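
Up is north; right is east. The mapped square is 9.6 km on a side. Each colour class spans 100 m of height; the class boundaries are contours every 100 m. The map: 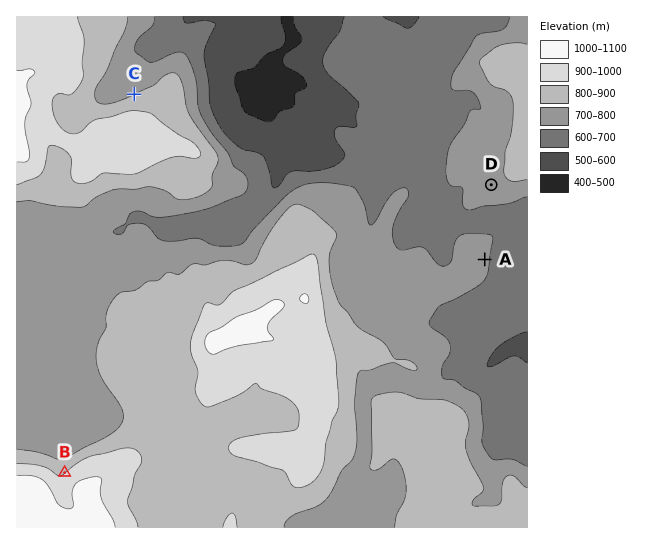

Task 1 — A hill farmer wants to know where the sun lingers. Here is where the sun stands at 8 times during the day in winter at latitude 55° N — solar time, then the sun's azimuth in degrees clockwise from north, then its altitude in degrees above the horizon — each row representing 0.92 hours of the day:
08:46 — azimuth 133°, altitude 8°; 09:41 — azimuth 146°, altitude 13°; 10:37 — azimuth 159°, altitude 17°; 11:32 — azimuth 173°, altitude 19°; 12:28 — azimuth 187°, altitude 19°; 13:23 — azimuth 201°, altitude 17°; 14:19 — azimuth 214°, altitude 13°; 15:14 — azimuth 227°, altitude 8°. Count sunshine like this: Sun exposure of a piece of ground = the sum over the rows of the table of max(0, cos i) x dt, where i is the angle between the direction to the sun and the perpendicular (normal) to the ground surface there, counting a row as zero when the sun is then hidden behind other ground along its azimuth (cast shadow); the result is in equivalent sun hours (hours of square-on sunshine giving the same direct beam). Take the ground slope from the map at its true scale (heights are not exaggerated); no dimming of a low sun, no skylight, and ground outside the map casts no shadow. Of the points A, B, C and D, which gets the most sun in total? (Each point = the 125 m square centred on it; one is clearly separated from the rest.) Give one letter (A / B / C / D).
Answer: D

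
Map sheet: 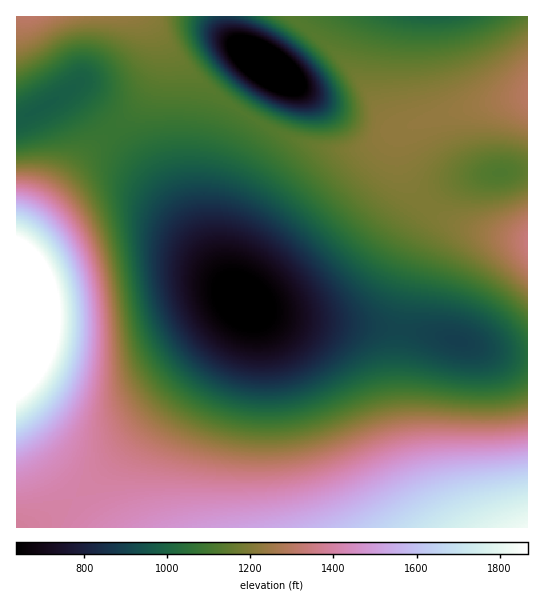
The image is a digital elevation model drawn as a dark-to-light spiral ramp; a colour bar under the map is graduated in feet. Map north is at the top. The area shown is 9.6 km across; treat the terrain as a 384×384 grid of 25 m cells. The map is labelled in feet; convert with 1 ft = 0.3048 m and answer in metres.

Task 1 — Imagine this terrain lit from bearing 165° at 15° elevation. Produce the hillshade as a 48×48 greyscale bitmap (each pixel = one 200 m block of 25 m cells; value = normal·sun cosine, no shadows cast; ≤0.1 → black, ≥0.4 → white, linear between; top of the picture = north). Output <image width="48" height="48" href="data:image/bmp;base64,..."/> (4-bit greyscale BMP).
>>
<image width="48" height="48" href="data:image/bmp;base64,Qk32BAAAAAAAAHYAAAAoAAAAMAAAADAAAAABAAQAAAAAAIAEAAATCwAAEwsAABAAAAAAAAAAAAAAABEREQAiIiIAMzMzAERERABVVVUAZmZmAHd3dwCIiIgAmZmZAKqqqgC7u7sAzMzMAN3d3QDu7u4A////AIiIiHd3d3d2ZmZmZmZmZmZmZmZmZmZmZpiIiId3d3d2ZmZmZlVVVVVmZmZmZmZmZpmYiId3d3dmZmZmVVVVVVVVVWZmZVVVVZmZiIh3d3dmZmZVVVVVVVVVVVVVVVVVVamZmIh3d3ZmZlVVVVVVVVVVVVVVVVRERKqZmIiHd3ZmZVVVVERERERFVVVERERERLupmYiHd3ZmVVVUREREREREREREREMzM8y6mZiHd2ZmVVVEREREREREREREMzMzM9zLqZiHd2ZlVVREREREREREREQzMzMiIt3MupiId2ZlVURERDMzNERERDMzMyIiIu3cy6mId2ZlVUREQzMzM0REQzMzMyIiIu7dy6mId2ZlVUREQzMzNERERDMzMzIiM+7dzLqYd2ZlVUREREREREREREQzMzMzM93dzLqYd2ZlVURERERERERERERERERERN3dzLqYh2ZlVVRERERERERVVVVVVVVVVc3dzLqph3ZmVVVVVVVVVVVVVVVVZmZmZszMy7qph3ZmZVVVVVVVVVZmZmZnd3d3d7vMu7qpiHdmZmZmZmZmZmZnd3d4iIiIiLu7u6qZiHd3ZmZmZmZmd3d3iIiJmZmZmaqqqqqZiHd3d3d3d3d3d4iIiJmZqqqqqpmZmZmZiIh3d3d3iIiIiIiJmZqqqru6qoiImZmZiIiIiIiIiIiIiZmZmqqru7u7und4iIiIiIiIiJmZmZmZmZmaqqq7u7u7qmZneIiIiImZmZmZmZmZmZqqqqq7u7uqqlVmd3iIiZmZmaqqqqqqqqqqqqqqqqqqqURVZneIiZmaqqqqqqqqqqqqqqqqqqmZmTRFVneIiZmqqqqqqqqqqqqqqqqpmZmIiDNEVmeImZqqqqq6qqqqqqqZmZmZmIh3dyM0VmeImZqqqru7uqqqqpmZmZmIiHdmZiI0VmeImaqqq7u7qqqqqZmZmZiId3ZlVRI0VmeImaqqq7u6qqqqmZmZmYiId2ZVVBI0VneJmaqqqrqqqqqpmZmZmIiIh3ZlVRI0VniJmaqqqqqqqqqZmZmZiIiIiId3ZhI0VniJmaqqqqqqqqmZmZmIiIiJmZmIiCI0VniJmaqqqqqqqZmZmIiIiIiZmZqqmTNFVniJmaqqqqqpmZmId3eIiIiZmaqqqkRFVneImZqqqqmZmYdlRFZ4iIiJmaqqqmZVZmeImZmZmZmZh1MREjVniIiImZmaqod2Zmd4iZmZmZmYUwAAAkV3iIiIiImZmamHdmZ3iZmZmZh0EAAAE1d3d3d4iIiIiLqph3Z3iJmZmYYwAAACVniHd3d3d3d4iMy6mHd4iJmZmGMAAAJXiZh3d3d3d3d3d8zLqZiIiZmZhkEAE1ibu5h3d2ZmZmZmd8zMu6qZmZmYdTI0abzdyod3ZmZmZmZmZrzMzMuqmZmYZVV6zv/+uXd2ZmZlVVVWZqvMzMu6mZmHd4rP///sl3dmZmVVVVVVVaq8zMu6mZmIms7///7Jd3ZmZlVVVVVVVZq7zMu6mZmJq9////2od3ZmZlVVVVRVVQ=="/>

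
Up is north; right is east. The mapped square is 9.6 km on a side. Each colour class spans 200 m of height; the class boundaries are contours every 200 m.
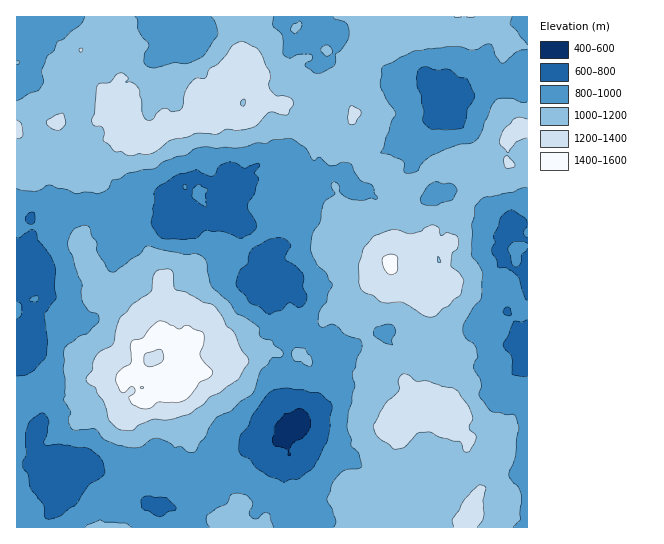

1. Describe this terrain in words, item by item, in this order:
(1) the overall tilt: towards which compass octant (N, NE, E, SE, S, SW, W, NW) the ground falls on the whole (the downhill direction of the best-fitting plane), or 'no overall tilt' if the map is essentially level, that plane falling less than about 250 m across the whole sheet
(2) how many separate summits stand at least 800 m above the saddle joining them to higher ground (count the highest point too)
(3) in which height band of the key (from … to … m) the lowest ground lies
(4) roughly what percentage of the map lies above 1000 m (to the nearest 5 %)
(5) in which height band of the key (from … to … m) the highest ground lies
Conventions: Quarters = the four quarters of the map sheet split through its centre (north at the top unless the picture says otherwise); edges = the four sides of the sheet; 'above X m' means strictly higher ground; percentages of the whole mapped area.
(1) On the whole the map has no overall tilt.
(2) Counting only tops that stand 800 m proud, the map has 1 summit.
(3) The lowest ground lies in the 400–600 m band.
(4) Ground above 1000 m makes up about 55 % of the sheet.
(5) The highest point is somewhere between 1400 and 1600 m.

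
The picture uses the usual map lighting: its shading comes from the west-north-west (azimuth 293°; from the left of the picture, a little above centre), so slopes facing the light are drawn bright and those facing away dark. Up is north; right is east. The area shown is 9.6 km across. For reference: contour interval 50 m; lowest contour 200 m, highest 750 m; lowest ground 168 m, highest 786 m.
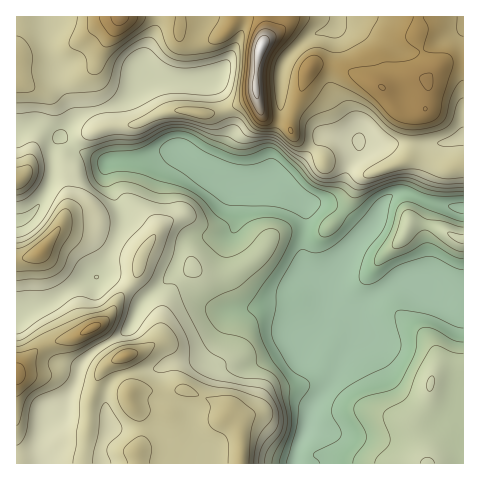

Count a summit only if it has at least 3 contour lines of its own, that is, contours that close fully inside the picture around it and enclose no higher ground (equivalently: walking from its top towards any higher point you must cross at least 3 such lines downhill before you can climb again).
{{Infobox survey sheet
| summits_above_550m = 1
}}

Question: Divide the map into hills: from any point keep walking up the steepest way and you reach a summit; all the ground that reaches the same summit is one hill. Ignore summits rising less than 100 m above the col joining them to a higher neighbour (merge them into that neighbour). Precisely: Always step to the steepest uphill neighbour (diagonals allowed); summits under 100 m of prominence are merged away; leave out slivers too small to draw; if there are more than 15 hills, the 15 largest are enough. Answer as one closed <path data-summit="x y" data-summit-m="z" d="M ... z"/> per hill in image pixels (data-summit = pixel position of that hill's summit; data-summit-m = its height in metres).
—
<path data-summit="262 46" data-summit-m="786" d="M463 16l-305 0-1 9-14 37 3 14-13 18-14 10-35 10-14 10 3-6-1-8-14-30 0-11-9-24 1-28-33-1-1 114 4 0 12-4 11 1 19 10 13 12 30 13 39-2 35-12 31 18 14 17 15 3-5 43-12 7-29 0-5 3-6 9-8 25 23 24 21 13 12 1 37-6 9 0 10 4 10 16 7 17 1 8 24-32 4-18 1-19 7-15 18-25 15-16 9-21 6-6 15-6 24 10 37 6z"/><path data-summit="125 356" data-summit-m="586" d="M173 272l-4 5-26 24-13 26-39 26-10 11-5 20-13 27-4 5-11 4-3 4-5 14 0 13 5 13 250-1 2-12 11-24 4-20 17-21 11-25 17-27-1-15-19-14-4-7-8 24-21 28-1-8-7-17-10-16-10-4-9 0-37 6-12-1-21-13z"/><path data-summit="17 375" data-summit-m="619" d="M179 148l-29 10-14 3-26 0-3 3-1 11 16 38 0 12-22 48-4 4-21 9-23 16-36 14 1 148 27-1-4-12 0-13 5-14 3-4 11-4 4-5 13-27 5-20 10-11 39-26 13-26 29-28 13-31 8-6 29 0 12-7 3-7 1-30 2-5-16-4-14-17z"/><path data-summit="427 463" data-summit-m="353" d="M410 281l-17 3-25 17-9 8-2 5 0 20-17 27-11 25-17 21-4 20-11 24-2 13 169-1 0-170-29-1z"/><path data-summit="41 251" data-summit-m="589" d="M62 137l-5 3-4 8-1 28-7 19-17 22-12 5 1 94 32-13 26-17 21-9 4-4 22-48 0-12-16-38 2-13-33-13z"/><path data-summit="463 239" data-summit-m="359" d="M403 192l-7 1-11 8-10 21-25 29-16 27-2 20 5 7 19 14 0 3 3-13 9-8 31-19 15 0 21 10 29 0 0-83-37-7z"/><path data-summit="120 17" data-summit-m="669" d="M157 16l-107 1 0 33 8 19 0 11 14 30 1 12 11-8 35-10 14-10 13-18-3-14 14-37z"/><path data-summit="17 179" data-summit-m="543" d="M40 126l-8 0-16 5 1 90 8-2 12-11 12-20 3-12 1-28 7-11z"/>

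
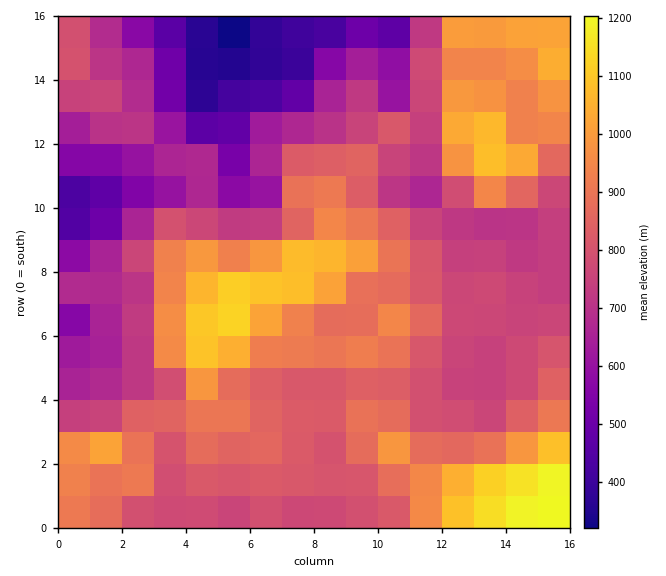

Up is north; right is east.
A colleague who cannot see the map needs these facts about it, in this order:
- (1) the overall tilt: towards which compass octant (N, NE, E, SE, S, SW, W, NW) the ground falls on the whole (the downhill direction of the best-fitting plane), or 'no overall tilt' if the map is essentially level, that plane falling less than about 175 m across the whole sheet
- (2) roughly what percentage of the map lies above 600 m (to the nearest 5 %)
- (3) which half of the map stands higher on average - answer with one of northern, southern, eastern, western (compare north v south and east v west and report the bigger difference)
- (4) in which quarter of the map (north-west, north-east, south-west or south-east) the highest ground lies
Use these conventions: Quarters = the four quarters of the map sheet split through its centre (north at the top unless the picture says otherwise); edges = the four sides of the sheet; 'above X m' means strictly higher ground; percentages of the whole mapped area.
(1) Overall the map slopes down towards the north-west.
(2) About 85 % of the map lies above 600 m.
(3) On average the southern half of the map is the higher ground.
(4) The highest ground is in the south-east quarter.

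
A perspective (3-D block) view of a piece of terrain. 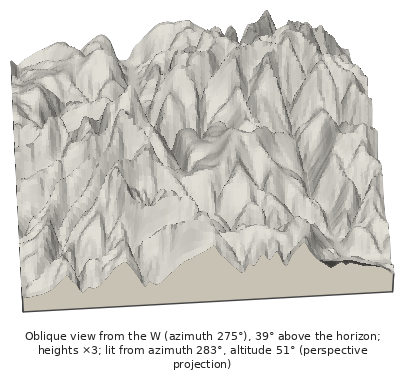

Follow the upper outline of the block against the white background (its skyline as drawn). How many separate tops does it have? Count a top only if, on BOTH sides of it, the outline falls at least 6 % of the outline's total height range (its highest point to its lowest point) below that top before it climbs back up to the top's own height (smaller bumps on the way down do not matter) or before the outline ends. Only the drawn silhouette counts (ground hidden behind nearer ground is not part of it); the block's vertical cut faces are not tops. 3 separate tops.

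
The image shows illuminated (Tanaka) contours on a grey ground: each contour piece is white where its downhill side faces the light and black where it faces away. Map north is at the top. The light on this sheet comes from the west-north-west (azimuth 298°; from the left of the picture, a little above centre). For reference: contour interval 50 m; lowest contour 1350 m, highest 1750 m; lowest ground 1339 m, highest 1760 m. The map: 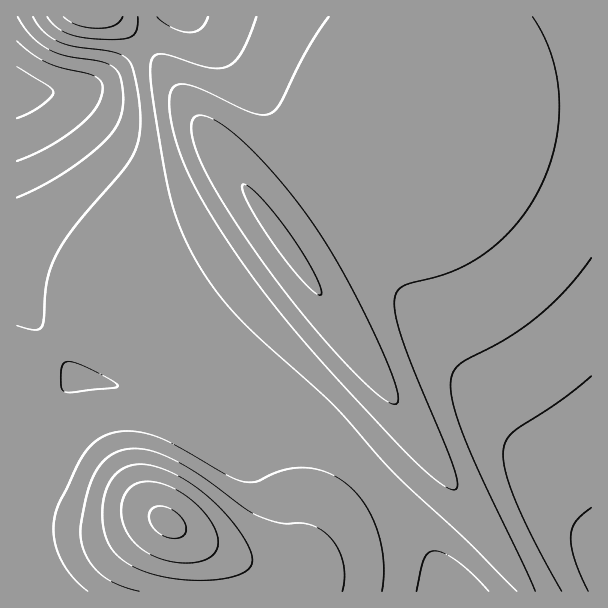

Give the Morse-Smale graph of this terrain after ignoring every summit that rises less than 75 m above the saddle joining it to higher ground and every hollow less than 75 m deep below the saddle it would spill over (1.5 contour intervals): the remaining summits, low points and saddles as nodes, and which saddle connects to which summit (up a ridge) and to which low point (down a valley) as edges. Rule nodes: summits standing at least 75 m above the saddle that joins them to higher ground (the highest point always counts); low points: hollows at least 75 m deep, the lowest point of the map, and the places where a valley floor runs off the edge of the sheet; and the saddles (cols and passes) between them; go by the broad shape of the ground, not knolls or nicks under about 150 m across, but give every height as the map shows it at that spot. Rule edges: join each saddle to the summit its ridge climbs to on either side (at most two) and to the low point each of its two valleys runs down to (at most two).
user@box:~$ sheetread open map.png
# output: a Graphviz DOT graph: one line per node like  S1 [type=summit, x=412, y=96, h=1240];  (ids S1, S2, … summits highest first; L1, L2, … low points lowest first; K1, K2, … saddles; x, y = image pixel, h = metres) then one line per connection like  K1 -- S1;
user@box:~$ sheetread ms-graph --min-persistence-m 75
graph terrain {
  S1 [type=summit, x=167, y=522, h=1760];
  S2 [type=summit, x=282, y=240, h=1707];
  S3 [type=summit, x=93, y=17, h=1645];
  L1 [type=low, x=20, y=87, h=1339];
  L2 [type=low, x=591, y=563, h=1439];
  K1 [type=saddle, x=527, y=591, h=1555];
  K2 [type=saddle, x=368, y=470, h=1538];
  K3 [type=saddle, x=143, y=44, h=1537];
  K1 -- S2;
  K1 -- L1;
  K1 -- L2;
  K2 -- S1;
  K2 -- S2;
  K2 -- L1;
  K3 -- S2;
  K3 -- S3;
  K3 -- L1;
}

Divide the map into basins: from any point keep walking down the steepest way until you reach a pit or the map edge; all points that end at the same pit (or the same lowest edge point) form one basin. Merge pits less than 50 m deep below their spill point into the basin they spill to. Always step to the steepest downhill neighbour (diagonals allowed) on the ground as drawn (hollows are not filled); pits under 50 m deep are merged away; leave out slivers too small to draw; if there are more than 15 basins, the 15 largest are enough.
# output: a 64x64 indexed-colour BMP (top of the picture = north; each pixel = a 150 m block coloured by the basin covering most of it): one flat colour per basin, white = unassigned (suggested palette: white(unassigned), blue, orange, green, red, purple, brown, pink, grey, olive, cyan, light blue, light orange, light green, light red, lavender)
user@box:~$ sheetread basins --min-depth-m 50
<image width="64" height="64" href="data:image/bmp;base64,Qk12CAAAAAAAAHYAAAAoAAAAQAAAAEAAAAABAAQAAAAAAAAIAAATCwAAEwsAABAAAAAAAAAA////ALR3HwAOf/8ALKAsACgn1gC9Z5QAS1aMAMJ34wB/f38AIr28AM++FwDox64AeLv/AIrfmACWmP8A1bDFABERERERERERERERERERREREREREREREREREREQiIiIiERERERERERERERERERFERERERERERERERERERCIiIiIRERERERERERERERERERFERERERERERERERERCIiIiIhERERERERERERERERERERFERERERERERERERCIiIiIiEREREREREREREREREREREUREREREREREREREIiIiIiIRERERERERERERERERERERFEREREREREREREIiIiIiIhEREREREREREREREREREREUREREREREREREIiIiIiIiERERERERERERERERERERERFEREREREREREQiIiIiIiIRERERERERERERERERERERERREREREREREQiIiIiIiIhERERERERERERERERERERERFEREREREREQiIiIiIiIiERERERERERERERERERERERERRERERERERCIiIiIiIiIREREREREREREREREREREREREURERERERCIiIiIiIiIhERERERERERERERERERERERERFERERERCIiIiIiIiIiERERERERERERERERERERERERERRERERCIiIiIiIiIiIREREREREREREREREREREREREREUREREIiIiIiIiIiIhERERERERERERERERERERERERERFEREIiIiIiIiIiIiERERERERERERERERERERERERERERREIiIiIiIiIiIiIREREREREREREREREREREREREREREUQiIiIiIiIiIiIhEREREREREREREREREREREREREREREiIiIiIiIiIiIiEREREREREREREREREREREREREREREiIiIiIiIiIiIiIRERERERERERERERERERERERERERESIiIiIiIiIiIiIhERERERERERERERERERERERERERESIiIiIiIiIiIiIiERERERERERERERERERERERERERESIiIiIiIiIiIiIiIRERERERERERERERERERERERERERIiIiIiIiIiIiIiIhERERERERERERERERERERERERERIiIiIiIiIiIiIiIiERERERERERERERERERERERERERIiIiIiIiIiIiIiIiIRERERERERERERERERERERERERIiIiIiIiIiIiIiIiIhEREREREREREREREREREREREREiIiIiIiIiIiIiIiIiEREREREREREREREREREREREREiIiIiIiIiIiIiIiIiIREREREREREREREREREREREREiIiIiIiIiIiIiIiIiIhERERERERERERERERERERERESIiIiIiIiIiIiIiIiIiERERERERERERERERERERERESIiIiIiIiIiIiIiIiIiIRERERERERERERERERERERESIiIiIiIiIiIiIiIiIiIhERERERERERERERERERERERIiIiIiIiIiIiIiIiIiIiERERERERERERERERERERERIiIiIiIiIiIiIiIiIiIiIRERERERERERERERERERERIiIiIiIiIiIiIiIiIiIiIhERERERERERERERERERERIiIiIiIiIiIiIiIiIiIiIiEREREREREREREREREREREiIiIiIiIiIiIiIiIiIiIiIREREREREREREREREREREiIiIiIiIiIiIiIiIiIiIiIhEREREREREREREREREREyIiIiIiIiIiIiIiIiIiIiIiERERERERERERERERERETMiIiIiIiIiIiIiIiIiIiIiIRERERERERERERERERETMzIiIiIiIiIiIiIiIiIiIiIhERERERERERERERERETMzMzIiIiIiIiIiIiIiIiIiIiERERERERERERERERETMzMzMyIiIiIiIiIiIiIiIiIiIRERERERERERERERERMzMzMzMiIiIiIiIiIiIiIiIiIhERERERERERERERERMzMzMzMzMiIiIiIiIiIiIiIiIiERERERERERERERERMzMzMzMzMzIiIiIiIiIiIiIiIiIREREREREREREREREzMzMzMzMzMyIiIiIiIiIiIiIiIhEREREREREREREREzMzMzMzMzMzMyIiIiIiIiIiIiIiEREREREREREREREzMzMzMzMzMzMzMiIiIiIiIiIiIiIRERERERERERERETMzMzMzMzMzMzMzIiIiIiIiIiIiIhERERERERERERETMzMzMzMzMzMzMzMyIiIiIiIiIiIiERERERERERERETMzMzMzMzMzMzMzMzEiIiIiIiIiIiIRERERERERERETMzMzMzMzMzMzMzMzMRERIiIiIiIiIhERERERERERERMzMzMzMzMzMzMzMzMxEREREREREiIiERERERERERERMzMzMzMzMzMzMzMzMzEREREREREREREREREREREREREzMzMzMzMzMzMzMzMzMREREREREREREREREREREREREzMzMzMzMzMzMzMzMzMxEREREREREREREREREREREREzMzMzMzMzMzMzMzMzMzEREREREREREREREREREREREzMzMzMzMzMzMzMzMzMzMxERERERERERERERERERERETMzMzMzMzMzMzMzMzMzMzERERERERERERERERERERETMzMzMzMzMzMzMzMzMzMzMRERERERERERERERERERETMzMzMzMzMzMzMzMzMzMzMxEREREREREREREREREREzMzMzMzMzMzMzMzMzMzMzMzERERERERERER"/>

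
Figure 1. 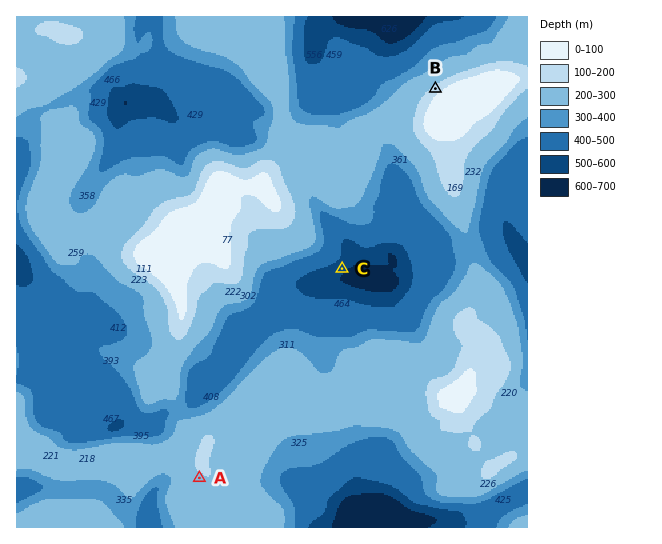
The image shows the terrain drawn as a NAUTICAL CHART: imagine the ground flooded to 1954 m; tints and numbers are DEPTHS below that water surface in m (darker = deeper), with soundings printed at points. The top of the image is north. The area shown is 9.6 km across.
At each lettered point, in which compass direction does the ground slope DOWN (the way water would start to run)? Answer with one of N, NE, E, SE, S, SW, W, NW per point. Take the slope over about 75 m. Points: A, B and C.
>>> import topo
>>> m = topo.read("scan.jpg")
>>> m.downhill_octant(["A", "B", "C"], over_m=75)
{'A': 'SW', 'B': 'NW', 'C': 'SE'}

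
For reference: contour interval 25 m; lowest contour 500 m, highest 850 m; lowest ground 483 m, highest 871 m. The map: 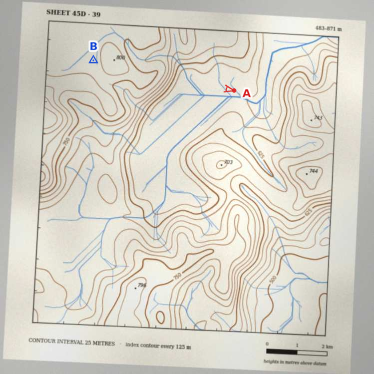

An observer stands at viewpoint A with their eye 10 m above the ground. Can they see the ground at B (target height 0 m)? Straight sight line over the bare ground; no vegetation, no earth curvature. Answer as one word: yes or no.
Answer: no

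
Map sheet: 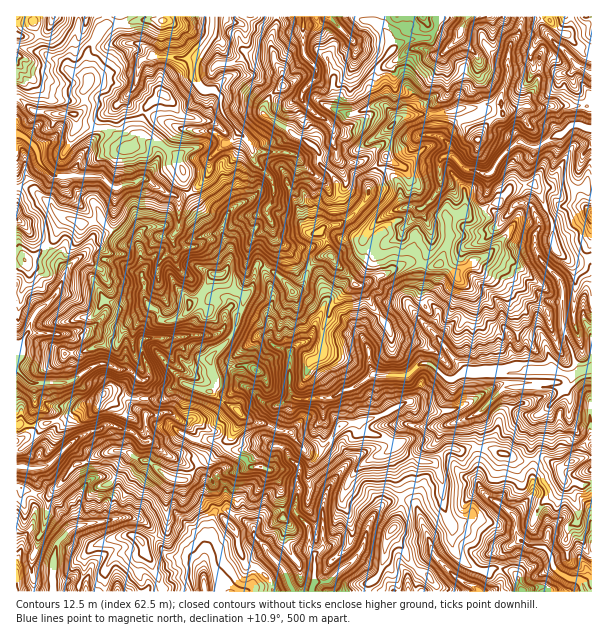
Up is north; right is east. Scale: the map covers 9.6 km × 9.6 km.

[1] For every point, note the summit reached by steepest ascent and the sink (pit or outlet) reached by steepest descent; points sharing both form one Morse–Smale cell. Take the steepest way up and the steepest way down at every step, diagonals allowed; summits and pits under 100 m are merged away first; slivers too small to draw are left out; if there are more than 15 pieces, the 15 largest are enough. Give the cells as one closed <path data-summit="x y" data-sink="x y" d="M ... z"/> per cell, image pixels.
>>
<path data-summit="218 275" data-sink="591 368" d="M386 157l-10 13 0 4-8 14-1 10-11 14-9 8-9 4-12 2-6 5 6 11 4 13-12 3-8 8-8 19-5 5-4 2-5-8-13-12-17-7-4 7-1 13-7 10-12-5-13-16-6 0-16 23-9 6-2 6-6 7-9 4-11 0-7-12-5-1-2 2-14 18-1 14 20 7 15 18 16 17-10 3-12 14-34-2-17-7-7 2 14 12 7 10 7 3 10 11 0 8-12 12 0 4 4 4 18 6 18 15 16 2 17-20 12-6 15-16-1 11 7 7 9 2 7 10 8-2 12 3 6-17 4-20 8 0 16 19 6 0 14-5 16-22 15-2 6 10 18 4 17 8 0 3 7 7 15 8 12 1 15-15 42 0 33 14 23-4 15 10 0 6 6 7 12 1 4 4 10-3 0-225-23 2-13-9-3-6-1-26-14-30-5-5-21 3-15 17-5 0-15 8-13 0-17 6-1-2-9 0-6-4-10-9-3-17-9-9-3-7z"/><path data-summit="218 275" data-sink="212 27" d="M276 16l-112 0-2 4-15-1-19 5-23 1-7 7-10 18-2 15 4 13-6 12 1 15-7 9-4 0 6 12 27 2 19 20 3 0 9-12 8 0 15 8 17 12 2 9 4 8 2 13 22 44 4 4 9 0 9 14-1 16-7 11 12 15 9 5 7-4 4-12 0-7 4-7 17 7 13 12 5 8 4-2 5-5 8-19 8-8 12-3-4-13-6-11 6-5 12-2 5-3-6-38-3-6-14-12-1-13-13-12-10-4-6-6-26-16 0-6 6-12 13-10 0-12-7-11-2-10-3-5 0-12 6-13z"/><path data-summit="218 275" data-sink="312 591" d="M357 422l-15 2-16 22-14 5-6 0-16-19-8 0-4 20-6 17-12-3-8 2-7-10-9-2-7-7-1-9-4 7-16 17 0 9 8 13 6 30 14 17 2 13 6 17 4 3 7 0 9 8 6 7 3 11 95 0 0-8 12-12 5-15 1-18 8-11 8-18 0-18-12-36 0-6 7-6-16-8-18-4z"/><path data-summit="218 275" data-sink="17 348" d="M71 218l-6 0-3 3-7 16-22 21-7 2-10 0 1 166 22 0 23-6 19-14 17 0 5-11 7-4 18 7 34 2 12-14 10-3-16-17-15-18-20-7 1-14 16-19-6-12 1-12-3-5 2-13-4-6 0-11-5-5-10 0-23-24-22 3z"/><path data-summit="218 275" data-sink="17 134" d="M20 98l-4 1 0 87 11 1 6 3 14 10 12 14 16 8 15 1 12-3 23 24 10 0 5 5 0 11 4 6-2 13 3 5-1 12 4 9 9 6 5 9 11 0 9-4 6-7 2-6 9-6 12-19 4-4 7 0 4-4 4-12 0-10-9-14-9 0-4-4-22-44-2-13-4-8-2-9-17-12-15-8-8 0-4 7-5 5-3 0-19-20-27-2-6-12-38-2z"/><path data-summit="218 275" data-sink="588 128" d="M591 97l-4 9-21-2-21 4-30 0-21 10-10 10-7 11-13-14-5-16-18 5-39 2-14 13 2 18-4 11 20 12 3 7 9 9 3 17 10 9 6 4 9 0 1 2 17-6 13 0 15-8 5 0 15-17 21-3 5 5 14 30 1 26 3 6 13 9 19-1 4-2z"/><path data-summit="218 275" data-sink="53 591" d="M125 451l-14 0-12 3-15 9-9 1-11 16-16 16-9 0-19-9-4 1 1 104 146-1-21-48 19-8 7-7-2-33 6-16-20-16-12-3z"/><path data-summit="218 275" data-sink="585 590" d="M474 446l-10 4-17-2-14 14 9 18 2 27 8 21-1 11 1 9 5 7 13 11 15 6 10-4 17 3 6 7 4 14 69 0 1-107-10 1-4-4-12-1-6-7 0-6-15-10-23 4-33-14z"/><path data-summit="218 275" data-sink="303 27" d="M371 16l-93 0-7 20 0 12 3 5 2 10 7 11 0 12-13 10-6 12 0 6 26 16 6 6 10 4 13 12 1 13 14 12 3 6 0 9 3 6 4 24 7-5 16-19 1-10 8-14 0-4 10-14 4-9-2-18 8-7-2-6-6-8-12-7-4-11 4-19 16-21 0-3-6-15-12-10z"/><path data-summit="218 275" data-sink="468 17" d="M521 16l-149 0 0 4 14 12 6 15 0 3-13 15-7 19 0 6 4 11 4 3 6 2 10 15 6-5 8-1 31-1 23-6 36-4 0-8 8-18 2-31 8-12 4-12z"/><path data-summit="218 275" data-sink="204 587" d="M224 445l-9 9-12 6-17 20-14-1-6 16 2 33-7 7-19 8 22 49 108-1-6-15-11-10-7 0-4-3-6-17-2-13-14-17-6-30-8-13 0-9 16-17z"/><path data-summit="218 275" data-sink="591 72" d="M591 16l-69 1-4 18-7 7-3 12 0 24-8 18 3 18 18-8 24 2 21-4 22 1 4-9z"/><path data-summit="218 275" data-sink="479 591" d="M398 444l-8 6 0 6 12 36 0 18-11 21 12 17 6 13 10 10 11 7 6 7 1 7 84 0-3-14-6-7-17-3-10 4-15-6-13-11-5-7 0-20-8-21-2-27-6-15-7-3-9 0-15-8-7-7z"/><path data-summit="218 275" data-sink="54 17" d="M162 16l-145 0-1 82 4 0 16 14 42 2 7-9-1-15 6-12-4-13 2-15 10-18 12-8 18 0 19-5 15 1z"/><path data-summit="218 275" data-sink="23 467" d="M105 394l-2 1-5 11-12-2-24 16-18 4-21 24-7 2 1 37 22 9 9 0 16-16 11-16 9-1 15-9 12-3 19 1 0-3 12-12 0-8-10-11-7-3-7-10z"/>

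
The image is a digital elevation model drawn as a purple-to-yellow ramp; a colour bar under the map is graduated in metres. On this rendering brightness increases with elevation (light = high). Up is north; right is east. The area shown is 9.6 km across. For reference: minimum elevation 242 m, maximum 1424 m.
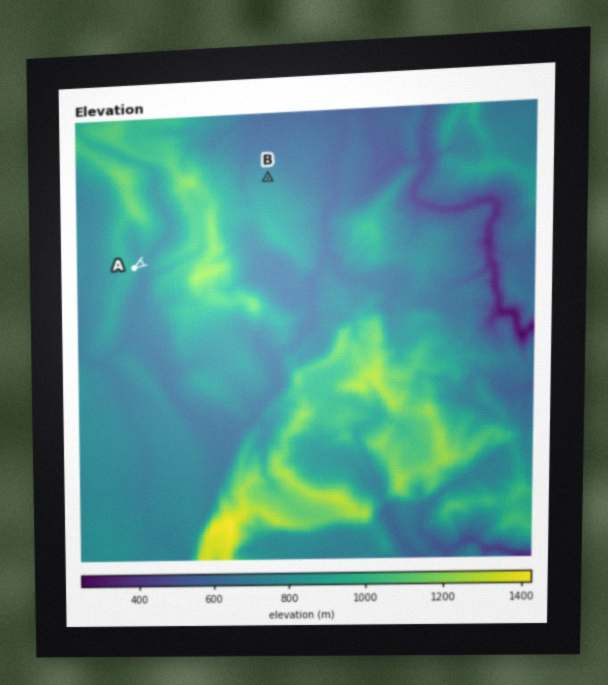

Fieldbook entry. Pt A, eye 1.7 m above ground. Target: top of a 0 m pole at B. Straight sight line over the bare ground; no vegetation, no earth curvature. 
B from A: hidden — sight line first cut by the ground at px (165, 247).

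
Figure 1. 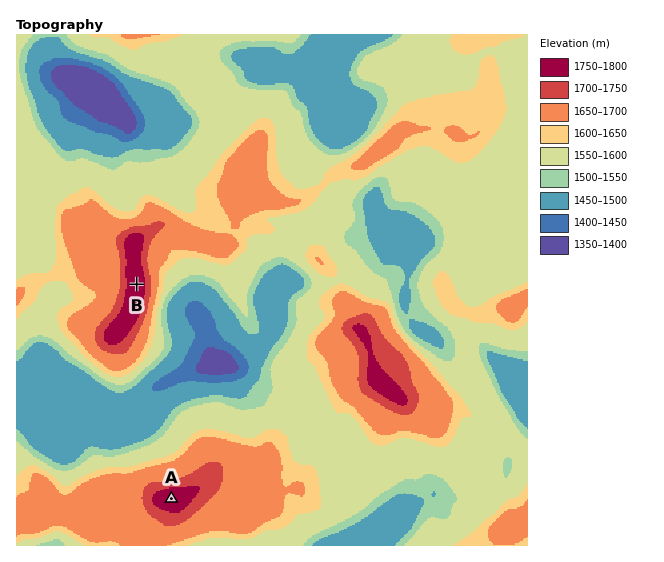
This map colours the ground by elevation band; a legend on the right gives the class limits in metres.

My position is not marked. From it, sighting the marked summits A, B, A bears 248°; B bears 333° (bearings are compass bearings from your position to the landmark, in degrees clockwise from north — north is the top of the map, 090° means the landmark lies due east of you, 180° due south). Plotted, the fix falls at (233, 474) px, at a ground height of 1690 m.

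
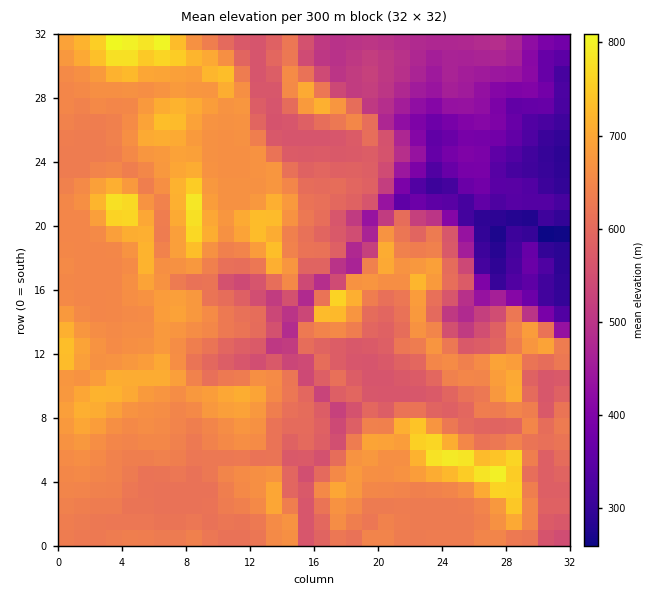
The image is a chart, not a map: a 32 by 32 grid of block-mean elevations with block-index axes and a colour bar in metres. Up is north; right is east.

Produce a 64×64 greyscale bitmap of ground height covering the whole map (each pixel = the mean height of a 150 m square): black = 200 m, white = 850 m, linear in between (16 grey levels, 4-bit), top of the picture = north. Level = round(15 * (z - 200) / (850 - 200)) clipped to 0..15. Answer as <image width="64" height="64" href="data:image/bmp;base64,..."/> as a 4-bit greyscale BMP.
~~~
<image width="64" height="64" href="data:image/bmp;base64,Qk12CAAAAAAAAHYAAAAoAAAAQAAAAEAAAAABAAQAAAAAAAAIAAATCwAAEwsAABAAAAAAAAAAAAAAABEREQAiIiIAMzMzAERERABVVVUAZmZmAHd3dwCIiIgAmZmZAKqqqgC7u7sAzMzMAN3d3QDu7u4A////AKqqqqqqqqqqqqqqqqqruoiZqZqqqqqqqqqqqqqpqYiIqqqqqqqqqqqqqqqqqqu6iJmqqqqqqqqqqqqquqq6iIiqqqqqqqqqqqqqqqqqq7qImbqqqqqqqqqqqqq7u7qYiKqqqqqqqqqqqqqqqqqryoiau6qqqqqqqqqqqrvMuZmZqqqqqqqqqqqqqqqqqrzJiZq7uqqqqqqqqqqqu825mZmqqqqqqqqqqqqqqqqrzLmJqru6qqqqqqqqqqq83bmZmaqqqqqqqqqqqqqqqrvMqImru7uqqqqqqqqqq83duZmZqqqqqqqqqqqqqqqru7uoiavMu7qquqqru7vN7t25mZmqqqqqqqqqqqqqqru7u6mImru7u7u7u7vMzd7u7KmZmau6qqqqqqqqqqqquru7mYiZqru7u7u8zMzd3e7cqZmZq7uqqqqqqqqqqqqqqqqYiIiau7u7u7zd3e7d3e25mZmru7qqqqqqqqqqqqqqqYiZiJq7u7u7zN7u7cvM3bmZmru7u6qqqqqqqqqqu6qpmZmYiavMu7vN7dzLqqu7qpmau7u7uqqrqqqqqqu7u6mZmZmImrzLvN3cuqmZmZmaqZq7u7u6qru6qqqqq7u7qZmZmYiZq7u93cuqqZmZmZupqrvMu7u6u7qqqqq7u7uqmZmZiImqqbzbuqmZmZmZq5mqu8zLu7u7u6qqu7u7u6qZmZmHiamZq7qZmZmqmZq6mZq7zMzLu7u7qru7vMu7qqqZmHiImZmZmZmZmaq7u7mImrvMzMzLu7uru7vMzMu6qpmHiZmZiImImZmZqrvLqYiZu7vMzMy7u7u7u7zMy7qqmHiaqYiIiIiZmaqqq8upiIm7u7zMzMzLu7qqq7u7u6qXeaqZiIiImZmqqqq7y5mIiLu7u7zMzMzLqZmZmaqqqYeaqZiIiJmZmqu6q7zLmYiZzLu7u7u8zLqpmZmZiZmYeKmZiIiJmZmqu6q7zMuZmZncy7u7u7u7uqqZmYiHeHZ5qZiIiImZmqu6qqu7u6qqqtzLu7u7u7u6qqmZmYh3d5qZmIiJmaqqu7qZmZmru7u7zLu7u7u7u7uqqpmZmYZ4qpmZmZmZmqq7qYiIiaq7y6nMu7uru7u7u6uqqqmZiGiqqqqamZmaq7qYh4iJq7u6dsu7uqu7u7u7u7qqqqmYZpuru6qZmZmruYd3iJmru6dUy7uqqrqru7u7uqqqqZdmeszMu5mZmrupdmeIiaunZDS7qqqqu7u7u7u7qpmZl3hozdzKqZmau6iHZnd4qWVDM7qqqqq7u7u8u6qpmZmHiGes3cuqmZq7qZh1VXh1RDIiqqqqqru7u7u6mZmJh3iJdnrN3LqqqsuqmIdlVURDMiKqqqqqu7u7qqmZiHd4maqHZpvMuqqrzLqZmHQzNEMyIrqqqqq7vLqZmaqJmJmbu5iGV5u7u7vMy6mYUyIzRDIiuqqqqqu8yqurqpqZmrzLmZh1aKu8u7zLqZdCIjNEMyK6qqqqq8y6vMu6qqqrzLqZmYdli8y6q7uohzIiM0RDIrqqqqqrzLq8zLqqqqzcupqpmHVpzLqqqphmMiIjRDIiqqqqqrvMurzcu6q6vNy6qqqZhlnMqqqqmHUyIiNDISKqqqq7vMuqvN3Lq7u8y6qZmZmYWMupmqqYdTIiIzIREqqqq8zMy6q83cu7zM3LuqqZiIhmq6mJqpdjIiIjIRERqqq83d3bqrzdy7vM3cy6qqmIdlR6qoiYZTIiIiIRIiGqqrzd3cuqvN3Lu7vMzMqqqZmIdVeZhmVEMiIiIiIzM6qrvN7tyqq87cu7u7vMu6qpmZmHZERVREQjMzMzMzMzq7vM3dy6q7zty7u7u7u7qZmZmZl1MzQzMzREM0QzMzKqu7zMy6qrzN27u7u7u7qpmZmZmYZTMyIiNEQzMzMyIqqqu7u6qrvM3Lu7u7u7qpmZmZmZh1RDMzNERDMzMzIiqqqru6qru7zMu7u7u7upmZmZmZmXZUQzRERUQzMzMiKqqqqqqqu7vMu7u7u7u5mZmZmZmYdlVTNERFRDMzIiIqqqqqqqu7u7y7u7u7u6mZmZmZmZiHZlQ0RFVEMzMiIiqqqqqqu7u7y7u7u7u6mYiZiIiZmYd2VDRVVURDMzIiKqqqqqu7y7zLu7u7u6mIiIiIiJmZh2ZUNEREREQzMyIqqqqqq7zMzMu7u7u6mIiIiIiJmql2VUQ0REREREMzIiqqqqqqu8zcy7u7u7qYiIiZmZmrl2VUREREVVVEQzMzKqqqqqq7vMzMu7u7uYiImZqqu7qGZlVURFVVVURDMzMqqqqqqru8zMy7u7u5iImavMzLqHZmZVVVVVVVRDNEQzqqq7qqu7vMzMu7u7mIiavMu6mHd3ZmVVZmVVVERERDOqq7u7qru7u7u7vLqYiavMuph3d3dmZlZmZlVUREVEM6qru7u7u7u7u7vMupiJq7uoh3eHd3ZmVmZmVVVVVUQzqru7vMy7u7u7zMy5iImruZh3d4d3d2ZWZmZmVVVVRDO7u7zN3MzMzLzMzKmImauoh3d3h3d3ZmZmZmZmZlVDM7u7zN3dzN3czMzLqYiZqph3d3d3d3dmZmZmZmZmVUMzu8zN3u3d3d3Mu6qZiJqph3d3d3d3d2ZmZmZmZmZVRES7zN3u7d3u3Lu6qZiImamHd3d3d3d3dmZmZmd3ZlVURLu8ze/u7u7LuqqZmIiZqph3d3d3d2ZmZmZmd3dmVVRE"/>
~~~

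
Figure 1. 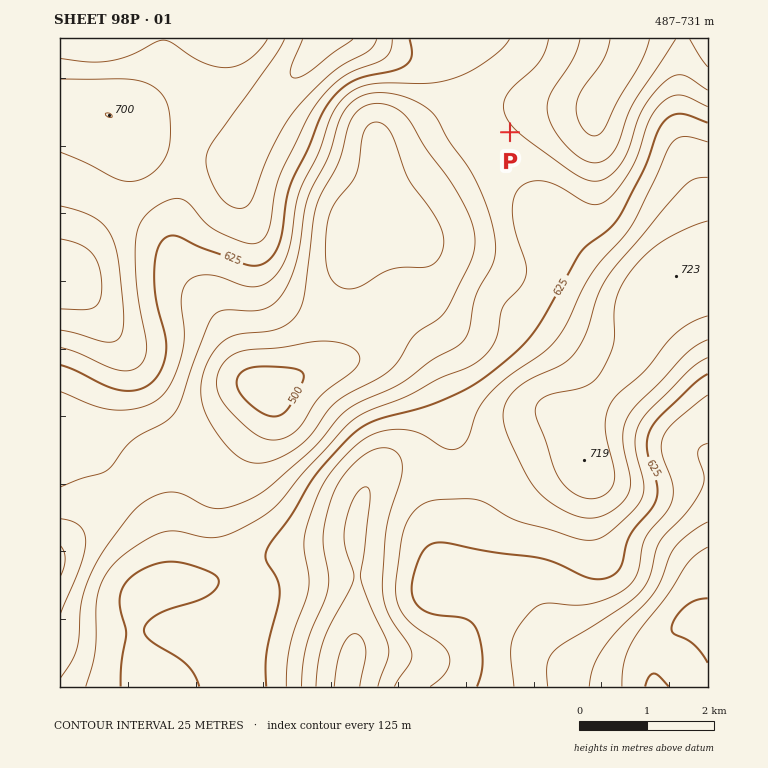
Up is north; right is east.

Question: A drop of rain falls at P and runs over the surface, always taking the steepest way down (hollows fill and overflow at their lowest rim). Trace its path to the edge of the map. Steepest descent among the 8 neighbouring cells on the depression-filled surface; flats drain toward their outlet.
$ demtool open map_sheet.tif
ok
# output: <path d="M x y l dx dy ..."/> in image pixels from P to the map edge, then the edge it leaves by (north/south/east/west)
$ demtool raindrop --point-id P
<path d="M510 132l15-15 61 0 10-10 0-12 3-3 0-2 19-19 0-1 3-4 2-5 4-5 1-8 2-2 0-7"/>
exit: north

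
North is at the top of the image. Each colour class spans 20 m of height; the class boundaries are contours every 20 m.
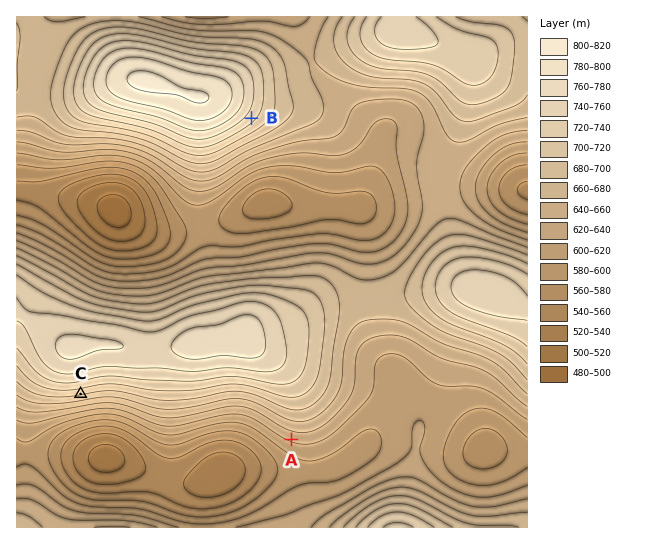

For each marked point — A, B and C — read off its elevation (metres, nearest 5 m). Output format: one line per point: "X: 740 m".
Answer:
A: 625 m
B: 730 m
C: 685 m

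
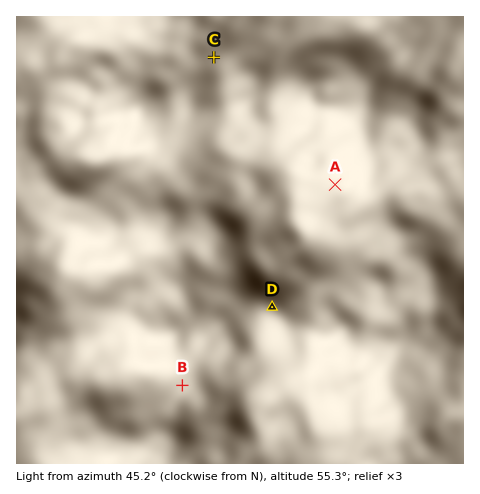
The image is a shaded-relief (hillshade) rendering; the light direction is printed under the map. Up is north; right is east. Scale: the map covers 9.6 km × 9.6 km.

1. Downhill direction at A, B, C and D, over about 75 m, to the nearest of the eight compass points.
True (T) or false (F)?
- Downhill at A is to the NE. T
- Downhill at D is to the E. F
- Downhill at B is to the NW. F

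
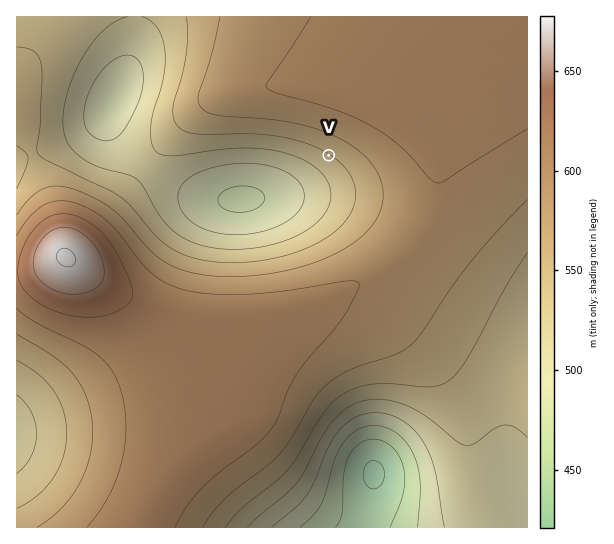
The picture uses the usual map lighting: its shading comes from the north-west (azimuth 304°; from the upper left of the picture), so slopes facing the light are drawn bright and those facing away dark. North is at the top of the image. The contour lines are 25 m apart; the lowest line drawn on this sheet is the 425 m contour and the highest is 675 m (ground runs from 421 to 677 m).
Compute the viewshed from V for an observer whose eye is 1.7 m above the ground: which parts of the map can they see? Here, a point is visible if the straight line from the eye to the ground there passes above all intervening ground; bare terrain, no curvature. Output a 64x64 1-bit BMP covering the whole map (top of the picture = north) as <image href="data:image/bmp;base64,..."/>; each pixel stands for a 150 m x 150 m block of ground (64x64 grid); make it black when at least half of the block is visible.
<image width="64" height="64" href="data:image/bmp;base64,Qk0+AgAAAAAAAD4AAAAoAAAAQAAAAEAAAAABAAEAAAAAAAACAAATCwAAEwsAAAIAAAAAAAAA////AAAAAAAAAAAAAAAAAAAAAAAAAAAAAAAAAAAAAAAAAAAAAAAAAAAAAAAAAAAAAAAAAAAAAAAAAAAAAAAAAAAAAAAAAAAAAAAAAAAAAAAAAAAAAAAAAAAAAAAAAAAAAAAAAAAAAAAAAAAAAAAAAAAAAAAAAAAAAAAAAAAAAAAAAAAAAAAAAAAAAAAAAAAAAAAAAAAAAAAAAAAAAAAAAAAAAAAAAAAAAAAAAAAAAAAAAAAAAAAAAAAAAAAAAAAAAAAAAAAAAAAAAAAAAAAAAAAAAAAAAAAAAAAAAAAAAAAAAA/8AAAAAAAB///gAAAAAA////wAAAAAP////4AAAAB/////wAAAAP/////wAAAB//////gAAAH//////AAAA//////+AAAD//////8AAAP//////wAAA///////AAAH//////+AAAf//////4AAB///////gAAH//////8AAA///////wAAD//////+AAAf//////wAAD/AP///8AAAfwAP///AAAB+AAf//4AAAPwAA///AAAA+AAA//wAAADwAAB/+AAAAOAAAA+AAAAAwAAAAAAAAAAAAAAAAAAAAAAAAAAAAAAAAAAAAAAAAAAAAAAAAAAAAAAAAAAAAAAAAAAAAAAAAAAAAAAAAAAAAAAAAAAAAAAAAAAAAAAAAAAAAAAAAAAAAA=="/>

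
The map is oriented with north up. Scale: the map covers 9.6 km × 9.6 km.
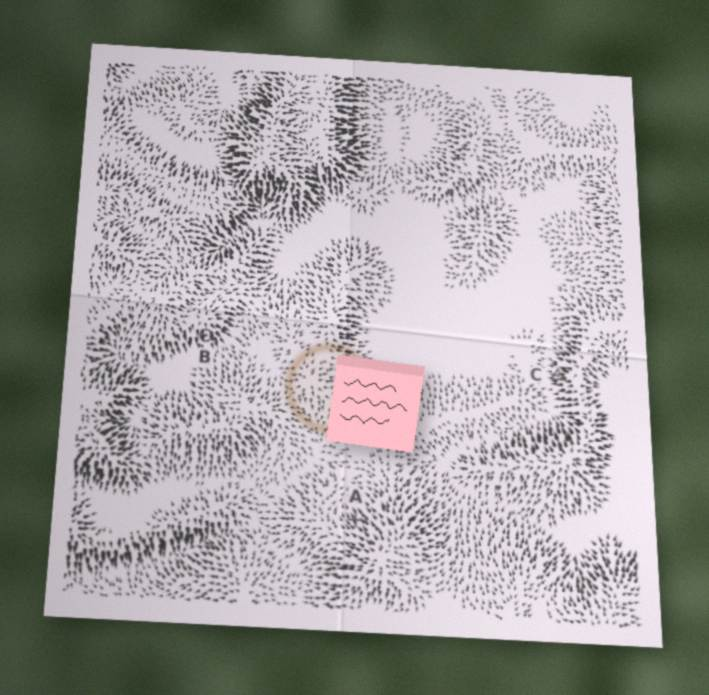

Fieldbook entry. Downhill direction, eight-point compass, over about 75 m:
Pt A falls NW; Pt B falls S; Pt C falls W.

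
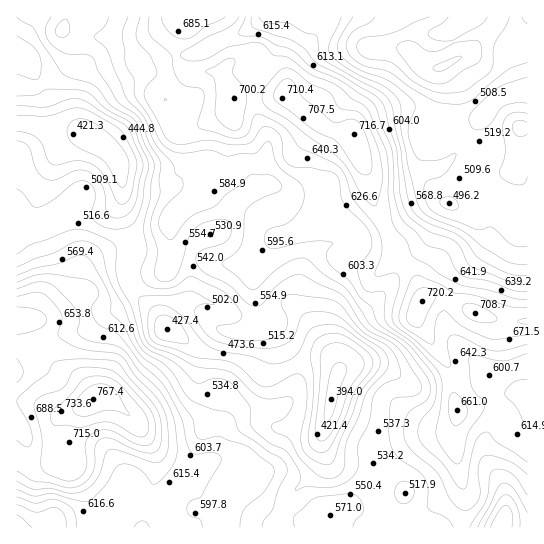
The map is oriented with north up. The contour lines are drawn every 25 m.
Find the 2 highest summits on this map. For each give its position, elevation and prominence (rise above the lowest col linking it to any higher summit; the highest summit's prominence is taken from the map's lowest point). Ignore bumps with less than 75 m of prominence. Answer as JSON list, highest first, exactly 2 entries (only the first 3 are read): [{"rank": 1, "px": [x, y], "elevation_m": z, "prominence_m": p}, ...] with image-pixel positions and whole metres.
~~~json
[{"rank": 1, "px": [93, 399], "elevation_m": 767, "prominence_m": 373}, {"rank": 2, "px": [422, 301], "elevation_m": 720, "prominence_m": 184}]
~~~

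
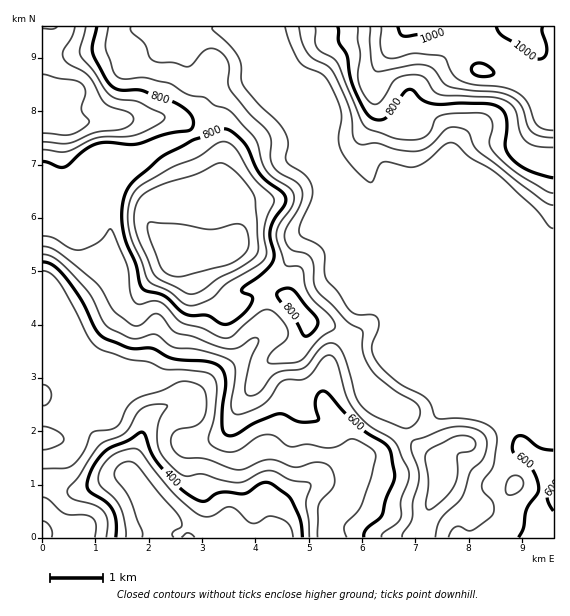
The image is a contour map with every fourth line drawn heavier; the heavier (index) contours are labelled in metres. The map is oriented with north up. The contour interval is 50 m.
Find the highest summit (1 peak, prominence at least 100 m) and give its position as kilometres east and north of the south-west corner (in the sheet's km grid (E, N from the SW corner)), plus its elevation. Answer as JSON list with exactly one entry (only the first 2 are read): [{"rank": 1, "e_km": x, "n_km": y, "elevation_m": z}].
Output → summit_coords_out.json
[{"rank": 1, "e_km": 2.71, "n_km": 5.36, "elevation_m": 999}]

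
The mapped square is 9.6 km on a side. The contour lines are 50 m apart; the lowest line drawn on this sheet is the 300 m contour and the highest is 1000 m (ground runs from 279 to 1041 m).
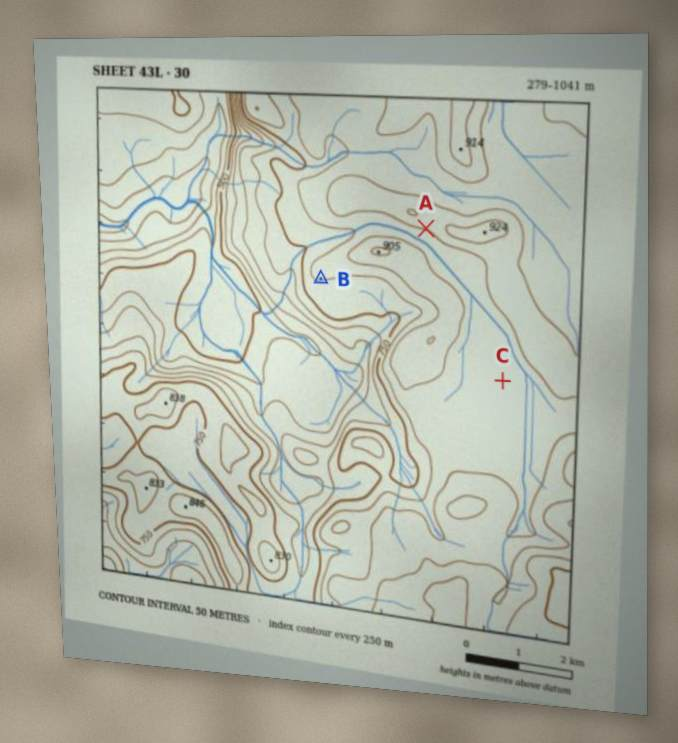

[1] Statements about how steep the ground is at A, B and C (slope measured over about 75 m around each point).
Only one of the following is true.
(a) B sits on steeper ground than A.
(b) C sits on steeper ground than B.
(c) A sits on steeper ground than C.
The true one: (c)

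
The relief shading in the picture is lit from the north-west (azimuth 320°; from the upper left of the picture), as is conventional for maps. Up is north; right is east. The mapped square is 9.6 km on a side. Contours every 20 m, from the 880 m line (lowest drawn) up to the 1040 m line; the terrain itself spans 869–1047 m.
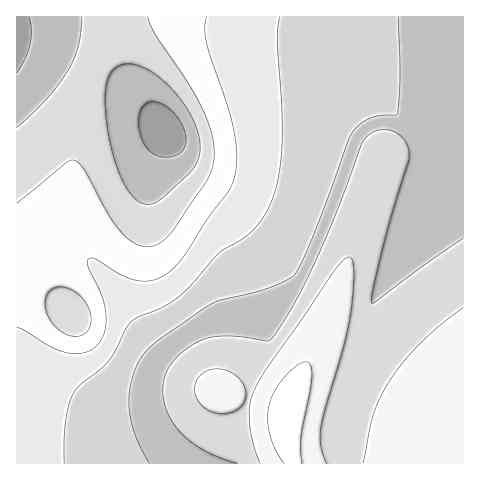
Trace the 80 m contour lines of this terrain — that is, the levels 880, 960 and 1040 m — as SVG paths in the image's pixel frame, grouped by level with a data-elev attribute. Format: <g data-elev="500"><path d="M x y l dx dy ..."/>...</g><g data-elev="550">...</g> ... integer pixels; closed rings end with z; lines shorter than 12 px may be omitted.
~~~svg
<g data-elev="880"><path d="M161 157l-8-3-6-5-4-8-4-10 0-11 1-9 5-7 6-2 10 2 11 7 9 12 5 12 0 10-5 7-8 5z"/><path d="M29 17l2 14-1 14-5 14-8 14"/></g><g data-elev="960"><path d="M280 17l-3 24 5 69 0 38-4 33-9 27-7 12-9 10-11 9-24 15-26 30-12 12-15 10-27 11-7 5-5 6-10 22-7 11-33 28-6 11-4 17-2 20 0 26"/></g><g data-elev="1040"><path d="M302 463l-1-26 11-61-1-11-5-3-11 5-12 12-10 14-4 14-1 14 2 14 6 15 8 13"/></g>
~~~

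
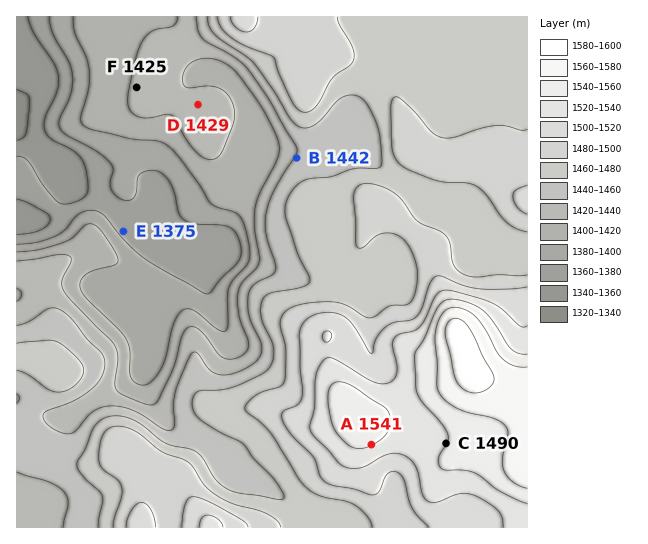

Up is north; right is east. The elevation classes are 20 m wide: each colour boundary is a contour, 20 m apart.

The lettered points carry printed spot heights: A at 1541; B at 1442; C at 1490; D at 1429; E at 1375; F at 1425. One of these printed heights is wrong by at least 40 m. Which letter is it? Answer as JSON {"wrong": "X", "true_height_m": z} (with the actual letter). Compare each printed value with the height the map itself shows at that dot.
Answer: {"wrong": "C", "true_height_m": 1540}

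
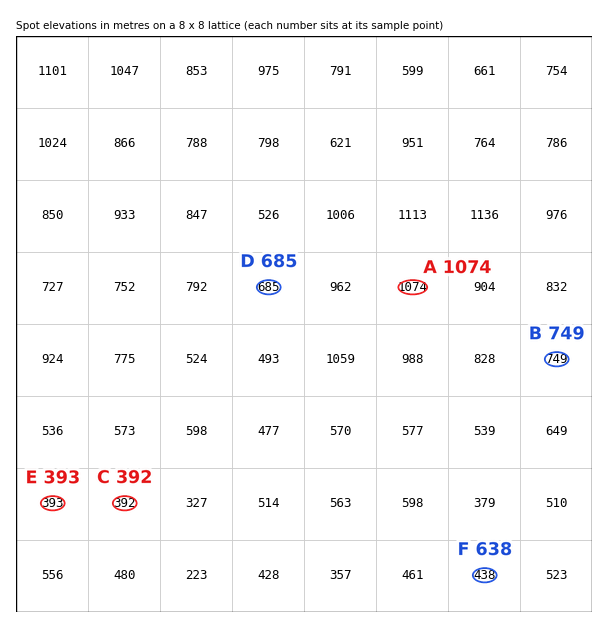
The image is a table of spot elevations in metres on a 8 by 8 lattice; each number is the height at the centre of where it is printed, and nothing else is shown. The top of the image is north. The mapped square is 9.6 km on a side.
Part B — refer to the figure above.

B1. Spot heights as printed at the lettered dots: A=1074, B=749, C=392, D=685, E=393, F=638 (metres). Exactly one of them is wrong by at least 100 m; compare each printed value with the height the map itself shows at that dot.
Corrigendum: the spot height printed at F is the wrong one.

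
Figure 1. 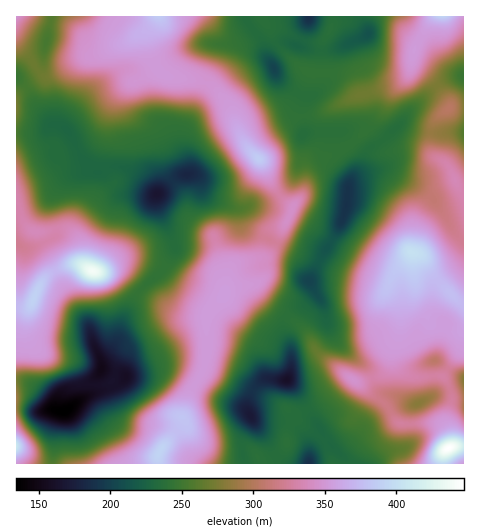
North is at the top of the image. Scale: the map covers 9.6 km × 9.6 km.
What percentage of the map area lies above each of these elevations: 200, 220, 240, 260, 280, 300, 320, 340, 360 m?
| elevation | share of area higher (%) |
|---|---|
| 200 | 94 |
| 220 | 89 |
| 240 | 71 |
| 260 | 55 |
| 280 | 47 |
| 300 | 41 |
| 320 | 34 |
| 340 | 24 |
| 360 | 8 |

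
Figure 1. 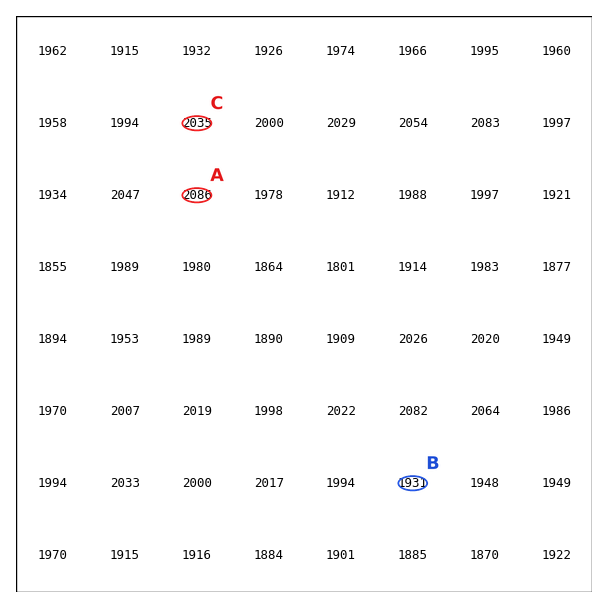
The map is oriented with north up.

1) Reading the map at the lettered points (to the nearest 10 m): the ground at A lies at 2090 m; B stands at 1930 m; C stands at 2040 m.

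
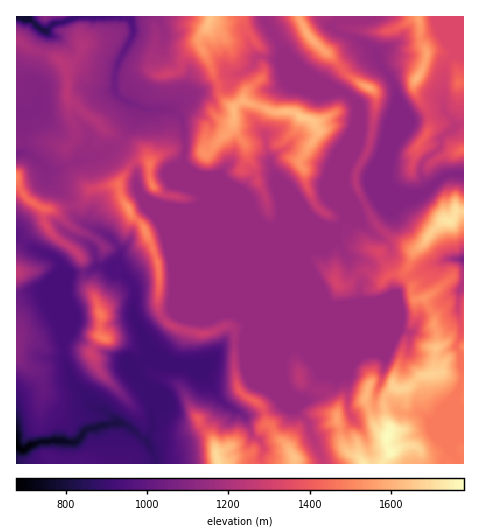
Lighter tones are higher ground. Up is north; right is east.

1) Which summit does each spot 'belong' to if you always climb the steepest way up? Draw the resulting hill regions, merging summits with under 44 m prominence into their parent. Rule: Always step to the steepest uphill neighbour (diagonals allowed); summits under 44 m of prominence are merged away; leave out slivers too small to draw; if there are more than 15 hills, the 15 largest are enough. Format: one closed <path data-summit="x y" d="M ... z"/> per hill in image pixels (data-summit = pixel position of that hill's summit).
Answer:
<path data-summit="388 437" d="M272 250l48 119-1 8-14 23-7 0-7-5-1 2 6 13 13 14 1 8 12 24 1 7 140 1 1-94-4 18-5 11-10 8-7 16-6 0-12-10-15 1-6-2-10-13-11-6 8-30-1-8-16-9z"/><path data-summit="301 117" d="M267 57l-10 0-6 14 13 17 6 2-8 7-7 23 11 16 4 29 6 11-5-1-16 1-14 16-31-12-3-1 11-2 3-3 4-6-1-6-17-14-5-7-15-3-2-2-1 31 17 11 41 41 15 7 9 4 8 0 4-4 41 0 6 2 11 0 10-11-3-7 0-49 14-34 2-14-1-9-10-10-14-3-18-10-17-14-15-7z"/><path data-summit="129 208" d="M185 168l-8 3-9 21-3 15 10 3 16 0-8 11-12 29-25 9-17 13-3 5 6 6 3 8-1 24 9 19 5 21 17 7 34 6 11-7 14-18 8-3 12 2 5-21-45-108-2-9 3-4 0-5-3-9-4-8z"/><path data-summit="67 94" d="M129 16l-54 0-11 6-11 2-7 7-19-14-11 0 0 94 9 5-2 36 10 4 13 14 8 1 22-10 16-4 24-11 19-23 3-17-15-6-8-9 1-23 18-37z"/><path data-summit="448 221" d="M460 174l-9 0-9 3-16 14-9 5-20-4-15 1-27 13-9 10 7 4 5 0 16 14 10 5 6 7 0 6-5 6-13 5-17-5-8 0 4 11 10 11-2 8 1 16 21-1 12-6 13-19 28-15 13-4 17 0 0-84z"/><path data-summit="17 344" d="M45 290l-13 0-16 5 0 151 6 4 17-8 37 0 12-13 27-6-6-10-14-5-22-25-9-26-1-29z"/><path data-summit="217 459" d="M153 357l-5 0-12 9-2 5 10 18 11 3 7 8-11 9 3 18-7 12 8 16 2 9 105-1-1-7 2-10-2-5-9-7-6-16-5-5-14-7-9-9-8-15-14-15-27-3z"/><path data-summit="299 376" d="M199 177l12 36 71 171 11 14 9 3 7-5 11-21 0-6-46-113-4-7z"/><path data-summit="397 389" d="M346 306l-17 1 40 39 13 6 4 5-8 36 11 6 13 14 18 0 12 10 6 0 7-16 10-8 8-21 1-15-7-15 0-5 5-8-3-21-1-2-24 18-16 3-21-4z"/><path data-summit="103 337" d="M134 318l-25 7-14 0-21-5-11 17 0 11 8 30 15 18 2 6 7 6 14 5 7 10 11 3 19 15 8-14-1-11-7-26-10-14-2-8 15-12-6-22z"/><path data-summit="234 109" d="M250 67l-8 6-6 1-8 11-18 2-16 6-24 17 11 6 3 20 3 2 15 3 5 7 17 14 1 6-6 8-12 3 34 13 14-16 20-1-8-24-1-15-11-16 6-21 5-7 4-2-6-2-9-8z"/><path data-summit="309 36" d="M350 16l-85 0-1 3 20 35 21 19 24 14 4-7 11-12 17-10 15-3-2-6-5-4-36-17-1-2 3-3 12-3z"/><path data-summit="210 17" d="M264 16l-107 1 7 14-1 23 9 10 12 9 4 5-6 22 25-12 21-3 8-11 15-7 6-10 17 1 21 6-13-14z"/><path data-summit="17 176" d="M26 152l-10 2 0 83 15 10 27 13 5 11 0 16 1-8 4-5 19-1 13-7-5-9-2-13 9-12-26-15-6-18-21-18-5-14-11-11z"/><path data-summit="417 78" d="M463 16l-12 1 0 27-8-12-5-1-17 8-26 5-19 10 4 10 14 20 5 18-9 25 1 21 19-28 34-9-1-27 3-21 9-11 9 2z"/>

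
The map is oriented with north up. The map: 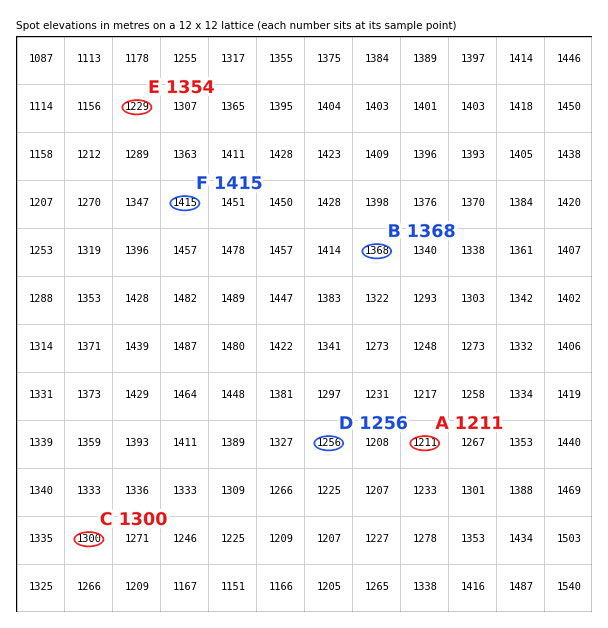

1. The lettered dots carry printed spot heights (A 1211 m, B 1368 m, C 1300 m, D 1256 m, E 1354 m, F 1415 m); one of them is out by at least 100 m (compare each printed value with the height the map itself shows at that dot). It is E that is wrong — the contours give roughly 1229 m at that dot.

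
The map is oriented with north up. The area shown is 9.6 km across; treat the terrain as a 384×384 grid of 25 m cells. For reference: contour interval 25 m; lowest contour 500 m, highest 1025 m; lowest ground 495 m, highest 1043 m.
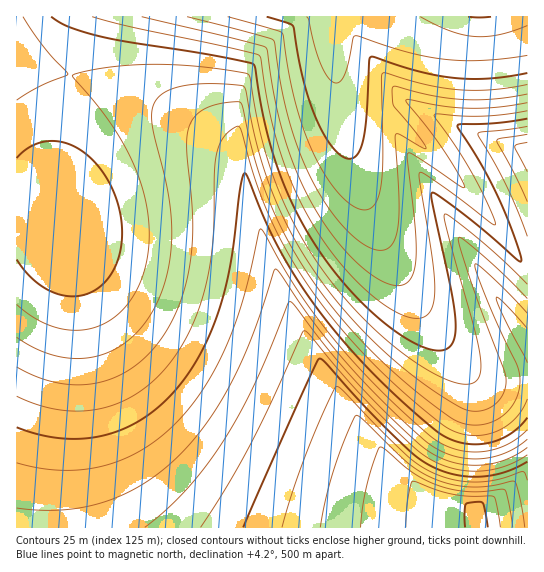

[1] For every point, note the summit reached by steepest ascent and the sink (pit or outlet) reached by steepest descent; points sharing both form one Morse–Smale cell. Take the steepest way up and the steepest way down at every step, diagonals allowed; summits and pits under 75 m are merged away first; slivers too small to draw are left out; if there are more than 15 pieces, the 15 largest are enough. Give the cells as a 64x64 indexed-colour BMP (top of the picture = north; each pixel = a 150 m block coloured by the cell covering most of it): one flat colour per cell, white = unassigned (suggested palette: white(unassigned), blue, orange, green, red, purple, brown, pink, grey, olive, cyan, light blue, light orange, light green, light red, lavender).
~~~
<image width="64" height="64" href="data:image/bmp;base64,Qk12CAAAAAAAAHYAAAAoAAAAQAAAAEAAAAABAAQAAAAAAAAIAAATCwAAEwsAABAAAAAAAAAA////ALR3HwAOf/8ALKAsACgn1gC9Z5QAS1aMAMJ34wB/f38AIr28AM++FwDox64AeLv/AIrfmACWmP8A1bDFABERERERERERERERERERERERERERERERERERERERERERERERERERERERERERERERERERERERERERERERERERERERERERERERERERERERERERERERERERERERERERERERERERERERERERERERERERERERERERERERERERERERERERERERERERERERERERERERERERERERERERERERERERERERERERERERERERERERERERERERERERERERERERERERERERERERERERERERERERERERERERERERERERERERERERERERERERERERERERERERERERERERERERERERERERERERERERERERERERERERERERERERERERERERERERERERERERERERERERERERERERERERERERERERERERERERERERERERERERERERERERERERERERERERERERERERERERERERERERERERERERERERERERERERERERERERERERERERERERERERERERERERERERERERERERERERERERERERERERERERERERERERERERERERERERERERERERERERERERERERERERERERERERERERERERERERERERERERERERERERERERERERERERERERERERERERERERERERERERERERERERERERERERERERERERERERERERERERERERERERERERERERERERERERERERERERERERERERERERERERERERERERERERERERERERERERERERERERERERERERERERERERERERERERERERERERERERERERERERERERERERERERERERERERERERERERERERERERERERERERERERERERERERERERERERERERERERERERERERERERERERERERERERERERERERERERERERERERERERERERERERERERERERERERERERERERERERERERERERERERERERERERERERERERERERERERERERERERERERERERERERERERERERERERERERERERERERERERERERERERERERERERERERERERERERERERERERERERERERERERERERERERERERERERERERERERERERERERERERERERERERERERERERERERERERERERERERERERERERERERERERERERERERERERERERERERERERERERERERERERERERERERERERERERERERERERERERERERERERERERERERERERERERERERERERERERERERERERERERERERERERERERERERERERERERERERERERERERERERERERERERERERERERERERERERERERERERERERERERERERERERERERERERERERERERERERERERERERERERERERERERERERERESERERERERERERERERERERERERERERERERERERERERESIRERERERERERERERERERERERERERERERERERERERERIhERERERERERERERERERERERERERERERERERERERERIiERERERERERERERERERERERERERERERERERERERERIiIRERERERERERERERERERERERERERERERERERERERIiIhEREREREREREREREREREREREREREREREREREREREiIiEREREREREREREREREREREREREREREREREREREREiIiIREREREREREREREREREREREREREREREREREREREiIiIhEREREREREREREREREREREREREREREREREREREiIiIiEREREREREREREREREREREREREREREREREREREiIiIiIREREREREREREREREREREREREREREREREREREiIiIiIhEREREREREREREREREREREREREREREREREREiIiIiIiEREREREREREREREREREREREREREREREREREiIiIiIiIREREREREREREREREREREREREREREREREREiIiIiIiIhEREREREREREREREREREREREREREREREREiIiIiIiIiEREREREREREREREREREREREREREREREREiIiIiIiIiIREREREREREREREREREREREREREREREREiIiIiIiIiIhERERERERERERERERERERERERERERERIiIiIiIiIiIiERERERERERERERERERERERERERESIiIiIiIiIiIiIiIRERERERERERERERERERERERERERIiIiIiIiIiIiIiIhERERERERERERERERERERERERERIiIiIiIiIiIiIiIiEREREREREREREREREREREREREREiIiIiIiIiIiIiIiIRERERERERERERERERERERERERESIiIiIiIiIiIiIiIhERERERERERERERERERERERERERIiIiIiIiIiIiIiIiEREREREREREREREREREREREREREiIiIiIiIiIiIiIiIRERERERERERERERERERERERERESIiIiIiIiIiIiIiIhERERERERERERERERERERERERERIiIiIiIiIzMzMzMiEREREREREREREREREREREREREREiIiIiIjMzMzMzMzMRERERERERERERERERERERERERESIiIiIzMzMzMzMzMxERERERERERERERERERERERERERIiIiMzMzMzMzMzMz"/>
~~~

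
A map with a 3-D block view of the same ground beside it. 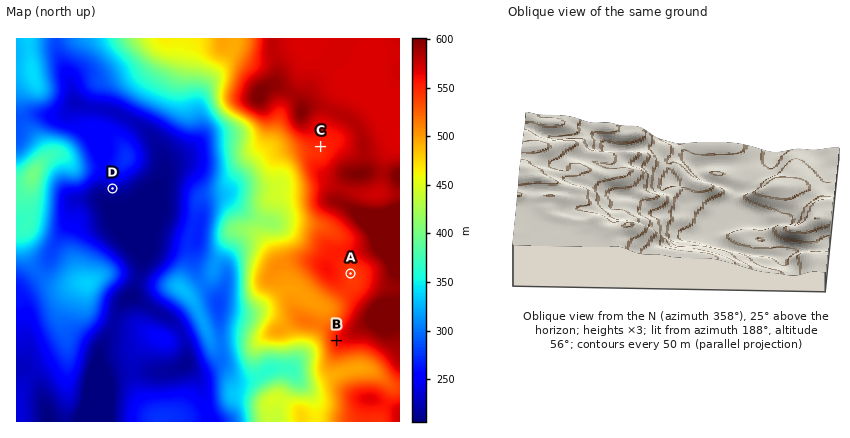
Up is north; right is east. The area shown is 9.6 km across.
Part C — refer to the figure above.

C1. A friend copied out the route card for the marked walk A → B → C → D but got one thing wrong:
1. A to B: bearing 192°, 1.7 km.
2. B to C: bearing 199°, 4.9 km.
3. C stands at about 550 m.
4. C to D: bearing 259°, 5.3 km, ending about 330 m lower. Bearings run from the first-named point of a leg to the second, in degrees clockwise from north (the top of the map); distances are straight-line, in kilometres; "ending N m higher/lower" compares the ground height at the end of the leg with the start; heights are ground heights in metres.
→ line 2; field bearing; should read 355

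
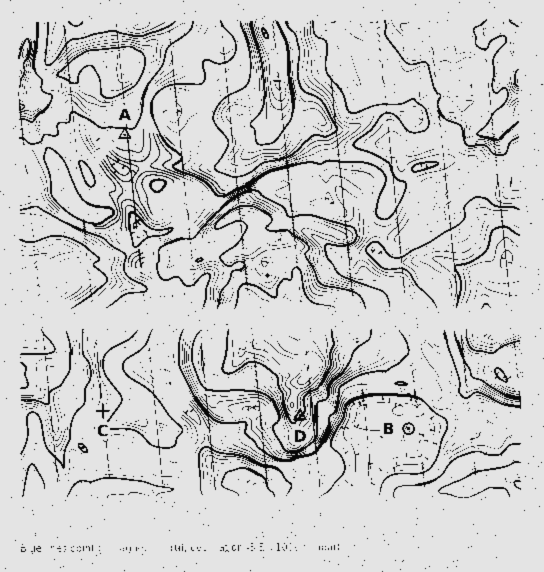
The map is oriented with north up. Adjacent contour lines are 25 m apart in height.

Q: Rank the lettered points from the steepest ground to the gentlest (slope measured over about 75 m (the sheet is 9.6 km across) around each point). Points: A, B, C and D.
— D C B A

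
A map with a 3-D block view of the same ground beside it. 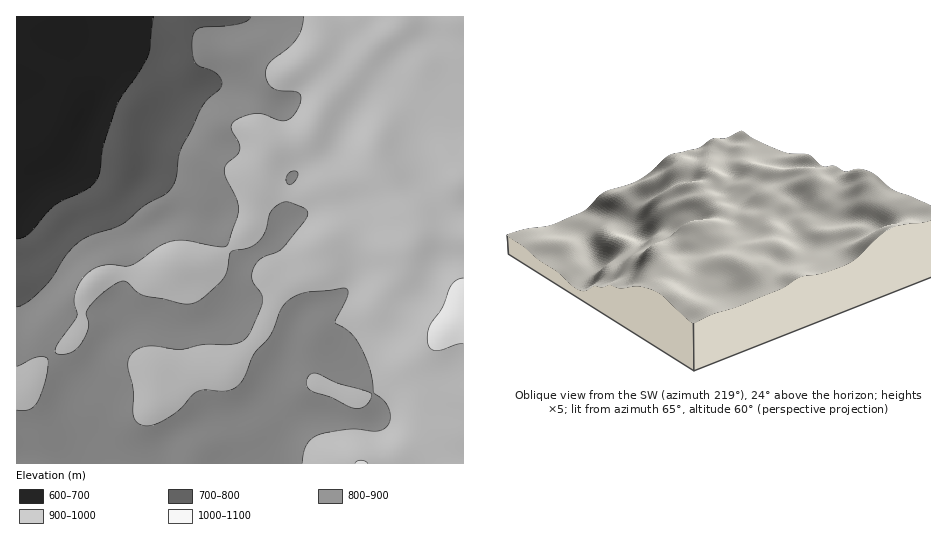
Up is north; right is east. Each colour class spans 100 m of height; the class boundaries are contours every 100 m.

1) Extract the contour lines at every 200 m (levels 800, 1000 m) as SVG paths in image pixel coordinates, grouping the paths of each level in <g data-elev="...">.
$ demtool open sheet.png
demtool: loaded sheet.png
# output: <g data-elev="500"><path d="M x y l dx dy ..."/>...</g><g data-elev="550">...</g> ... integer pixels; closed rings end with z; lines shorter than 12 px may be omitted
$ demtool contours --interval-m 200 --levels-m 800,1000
<g data-elev="800"><path d="M251 17l-3 4-7 3-39 3-5 2-3 4-2 15 3 14 5 4 16 7 5 5 1 6-2 5-17 16-21 41-3 11-3 22-5 10-7 6-20 11-22 19-31 10-12 7-12 13-14 22-8 10-16 14-12 6"/></g><g data-elev="1000"><path d="M368 463l-7-3-4 1-2 2"/><path d="M463 278l-7 2-5 6-9 21-12 19-3 13 3 9 5 3 28-7"/></g>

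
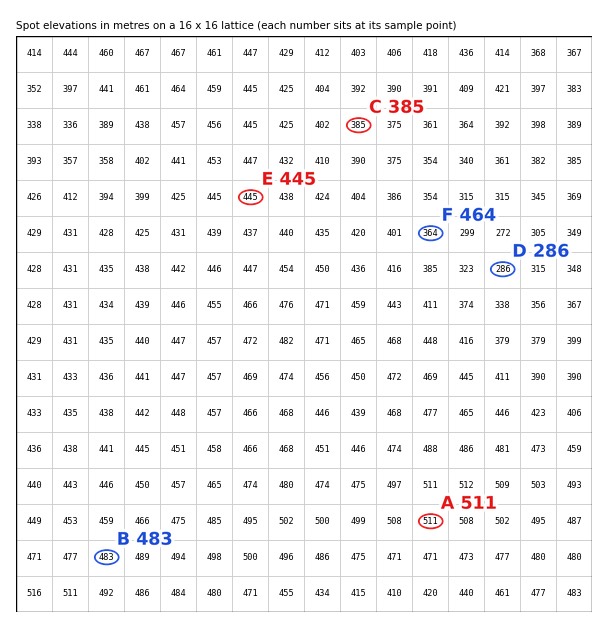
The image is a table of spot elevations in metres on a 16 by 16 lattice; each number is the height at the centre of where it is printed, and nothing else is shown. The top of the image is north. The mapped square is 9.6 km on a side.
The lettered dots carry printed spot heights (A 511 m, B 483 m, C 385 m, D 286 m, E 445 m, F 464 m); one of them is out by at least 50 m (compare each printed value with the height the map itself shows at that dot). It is F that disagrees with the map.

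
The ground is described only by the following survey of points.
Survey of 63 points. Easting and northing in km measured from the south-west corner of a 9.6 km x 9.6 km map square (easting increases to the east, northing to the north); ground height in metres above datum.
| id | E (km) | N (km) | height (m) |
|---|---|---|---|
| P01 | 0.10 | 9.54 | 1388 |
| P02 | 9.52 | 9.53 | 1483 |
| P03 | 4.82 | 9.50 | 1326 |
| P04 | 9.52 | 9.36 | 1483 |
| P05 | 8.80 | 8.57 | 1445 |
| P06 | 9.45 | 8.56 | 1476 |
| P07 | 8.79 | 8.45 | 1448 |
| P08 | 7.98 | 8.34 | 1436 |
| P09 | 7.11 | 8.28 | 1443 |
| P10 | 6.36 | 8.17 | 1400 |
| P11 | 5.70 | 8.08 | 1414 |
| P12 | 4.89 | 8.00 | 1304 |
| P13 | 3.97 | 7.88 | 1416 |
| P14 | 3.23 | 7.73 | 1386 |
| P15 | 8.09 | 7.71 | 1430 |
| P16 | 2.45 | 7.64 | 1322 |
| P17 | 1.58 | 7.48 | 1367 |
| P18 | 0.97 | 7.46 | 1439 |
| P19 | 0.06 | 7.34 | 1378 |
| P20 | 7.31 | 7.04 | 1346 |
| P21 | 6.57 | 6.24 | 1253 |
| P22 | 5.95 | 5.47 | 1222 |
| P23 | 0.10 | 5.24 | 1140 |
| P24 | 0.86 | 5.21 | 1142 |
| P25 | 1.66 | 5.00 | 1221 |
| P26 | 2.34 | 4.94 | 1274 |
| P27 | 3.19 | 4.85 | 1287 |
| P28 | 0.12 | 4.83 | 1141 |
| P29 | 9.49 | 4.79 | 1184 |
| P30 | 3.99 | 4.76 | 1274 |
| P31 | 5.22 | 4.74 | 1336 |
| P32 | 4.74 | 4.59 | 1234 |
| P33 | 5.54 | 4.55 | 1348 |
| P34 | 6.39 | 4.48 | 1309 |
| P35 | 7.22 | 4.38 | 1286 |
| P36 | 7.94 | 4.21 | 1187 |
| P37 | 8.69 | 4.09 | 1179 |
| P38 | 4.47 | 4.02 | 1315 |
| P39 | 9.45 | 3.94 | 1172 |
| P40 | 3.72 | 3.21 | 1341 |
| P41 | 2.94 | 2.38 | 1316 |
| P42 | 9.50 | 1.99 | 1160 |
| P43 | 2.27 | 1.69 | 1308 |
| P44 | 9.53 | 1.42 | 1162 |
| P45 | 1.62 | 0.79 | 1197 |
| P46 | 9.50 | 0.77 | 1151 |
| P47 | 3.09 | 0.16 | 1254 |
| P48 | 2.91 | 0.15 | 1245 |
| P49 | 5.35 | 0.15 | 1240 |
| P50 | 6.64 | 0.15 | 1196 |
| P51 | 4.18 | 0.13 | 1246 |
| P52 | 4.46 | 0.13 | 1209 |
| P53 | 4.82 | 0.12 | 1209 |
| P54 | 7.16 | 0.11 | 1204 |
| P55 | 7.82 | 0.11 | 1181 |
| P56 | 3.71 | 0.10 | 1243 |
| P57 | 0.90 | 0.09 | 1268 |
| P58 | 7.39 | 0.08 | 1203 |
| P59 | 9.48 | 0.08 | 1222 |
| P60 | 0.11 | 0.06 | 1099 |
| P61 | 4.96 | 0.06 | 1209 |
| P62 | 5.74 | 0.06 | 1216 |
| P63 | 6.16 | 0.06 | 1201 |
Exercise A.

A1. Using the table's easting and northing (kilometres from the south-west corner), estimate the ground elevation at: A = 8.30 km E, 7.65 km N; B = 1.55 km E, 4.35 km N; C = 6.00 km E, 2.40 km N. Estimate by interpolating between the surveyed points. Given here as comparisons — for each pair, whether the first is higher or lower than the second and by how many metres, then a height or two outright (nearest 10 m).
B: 270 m lower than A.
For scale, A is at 1460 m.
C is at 1320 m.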